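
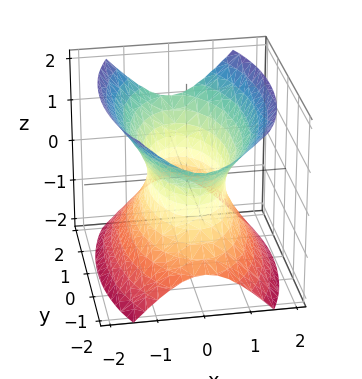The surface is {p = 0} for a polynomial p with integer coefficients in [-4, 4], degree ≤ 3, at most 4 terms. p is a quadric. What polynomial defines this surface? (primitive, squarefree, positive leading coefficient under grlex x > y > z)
3*x^2 + y^2 - 2*z^2 - 2

1. The degree is 2 — an hourglass — one-sheet hyperboloid; a quadric.
2. Symmetries: the z ↦ −z reflection is a symmetry, so z appears only in even powers; mirror symmetry x ↦ −x ⇒ only even powers of x; the y ↦ −y reflection is a symmetry, so y appears only in even powers.
3. Observable constraints: it misses every integer gridline on the z-axis.
4. Assembling these constraints gives the stated polynomial.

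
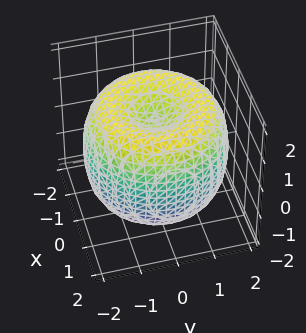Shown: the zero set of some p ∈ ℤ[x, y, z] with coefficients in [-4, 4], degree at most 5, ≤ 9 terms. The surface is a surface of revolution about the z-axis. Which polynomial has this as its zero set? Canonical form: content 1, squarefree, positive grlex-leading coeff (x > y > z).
x^4 + 2*x^2*y^2 + y^4 - 3*x^2 - 3*y^2 + 2*z^2 - 2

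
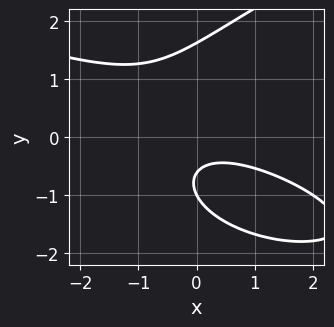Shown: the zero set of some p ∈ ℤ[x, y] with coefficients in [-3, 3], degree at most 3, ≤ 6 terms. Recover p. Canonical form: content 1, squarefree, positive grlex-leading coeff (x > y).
First, deg p = 3. The shape is more complex than any degree-2 curve.
Then, against the integer gridlines: it meets the y-axis at y = -1 (among the integer gridlines); the curve avoids every integer x-axis point in the box.
Finally, fitting integer coefficients to these (and the overall shape) gives p.

y^3 - x^2 - 2*x*y - 2*y - 1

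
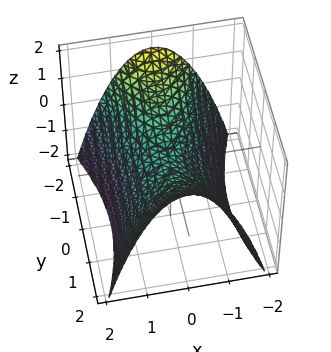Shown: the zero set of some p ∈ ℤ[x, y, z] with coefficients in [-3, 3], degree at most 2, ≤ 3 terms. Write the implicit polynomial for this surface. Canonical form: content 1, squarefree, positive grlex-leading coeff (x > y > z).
The degree is 2 — a hyperbolic paraboloid; a quadric.
Symmetries: mirror symmetry x ↦ −x ⇒ only even powers of x; the y ↦ −y reflection is a symmetry, so y appears only in even powers.
From the axis intercepts and sections: it meets the z-axis at z = 0 (among the integer gridlines); one y-axis crossing is at y = 0; one x-axis crossing is at x = 0.
Putting this together gives p.

3*x^2 - y^2 + 3*z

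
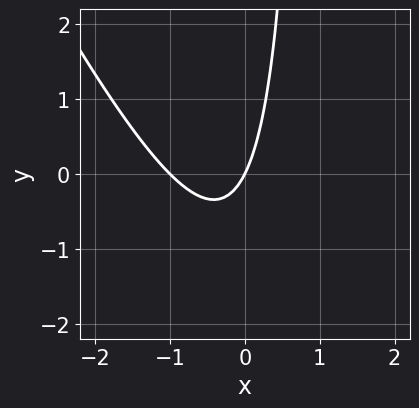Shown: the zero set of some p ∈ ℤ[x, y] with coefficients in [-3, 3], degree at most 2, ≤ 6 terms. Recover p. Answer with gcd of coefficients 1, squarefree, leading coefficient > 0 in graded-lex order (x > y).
First, degree: the shape is more complex than any degree-1 curve, so deg p = 2.
Next, from the visible intercepts: the x-axis gridline crossings are at x ∈ {-1, 0}; it meets the y-axis at y = 0 (among the integer gridlines).
Finally, solving for integer coefficients yields p as stated.

2*x^2 + x*y + 2*x - y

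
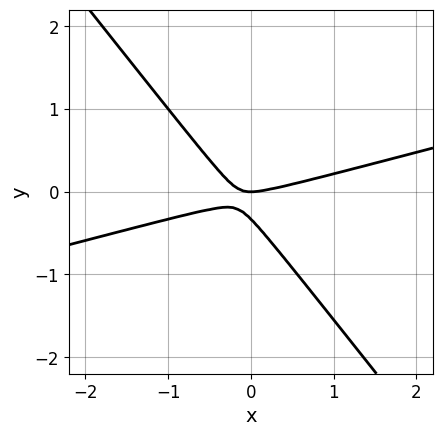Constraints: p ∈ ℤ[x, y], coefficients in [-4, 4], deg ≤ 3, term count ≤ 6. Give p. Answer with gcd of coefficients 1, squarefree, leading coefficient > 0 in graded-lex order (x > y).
x^2 - 3*x*y - 3*y^2 - y

Degree: a generic line meets the curve in up to 2 points, so deg p = 2.
From the visible intercepts: one x-axis crossing is at x = 0; one y-axis crossing is at y = 0.
Assembling these constraints gives the stated polynomial.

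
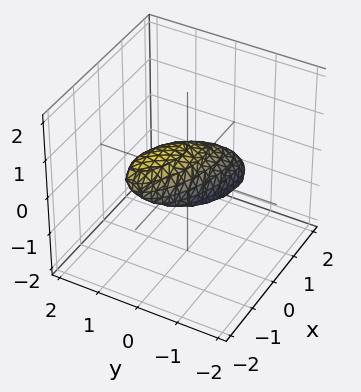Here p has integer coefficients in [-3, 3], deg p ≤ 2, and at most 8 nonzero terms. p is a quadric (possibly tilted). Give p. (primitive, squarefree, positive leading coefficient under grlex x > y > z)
1. Degree: the shape is more complex than any degree-1 surface, so deg p = 2.
2. Checking where it meets the axes: among the integer gridlines, it crosses the x-axis at x ∈ {-1, 1}.
3. Assembling these constraints gives the stated polynomial.

x^2 + 2*x*y + 3*y^2 - 3*y*z + 3*z^2 - 1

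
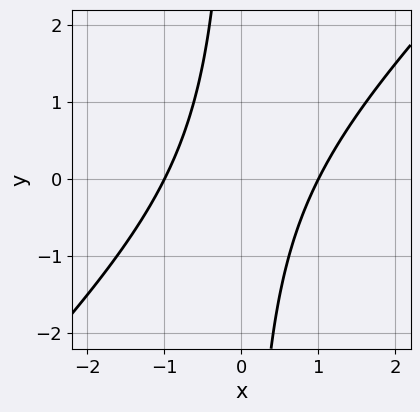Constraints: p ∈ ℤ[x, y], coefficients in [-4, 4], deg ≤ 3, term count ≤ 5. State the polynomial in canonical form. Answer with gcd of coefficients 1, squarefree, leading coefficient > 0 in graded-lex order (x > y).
The degree is 2 — no degree-1 curve has this shape.
Against the integer gridlines: it misses every integer gridline on the y-axis; the x-axis gridline crossings are at x ∈ {-1, 1}.
These observations pin down the coefficients.

x^2 - x*y - 1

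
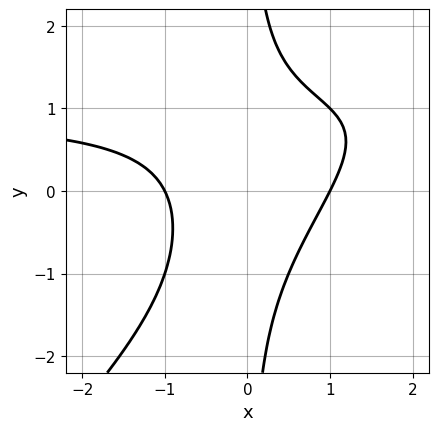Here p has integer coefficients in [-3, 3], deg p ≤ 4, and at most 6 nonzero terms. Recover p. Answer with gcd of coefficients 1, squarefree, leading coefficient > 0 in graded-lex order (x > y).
(a) Degree: no degree-2 curve has this shape, so deg p = 3.
(b) Reading off the gridlines: no y-intercept at any integer in the box; among the integer gridlines, it crosses the x-axis at x ∈ {-1, 1}.
(c) These observations pin down the coefficients.

x^2*y - x*y^2 - x^2 + 1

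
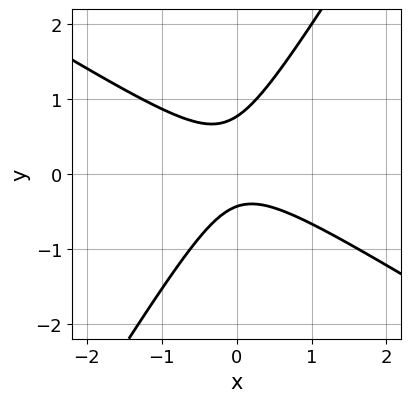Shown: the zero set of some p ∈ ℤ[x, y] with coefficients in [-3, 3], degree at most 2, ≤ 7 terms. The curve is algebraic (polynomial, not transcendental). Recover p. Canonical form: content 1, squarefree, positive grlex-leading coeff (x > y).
3*x^2 + 3*x*y - 3*y^2 + y + 1

1. Degree: the shape is more complex than any degree-1 curve, so deg p = 2.
2. Checking where it meets the axes: it misses every integer gridline on the x-axis.
3. These observations pin down the coefficients.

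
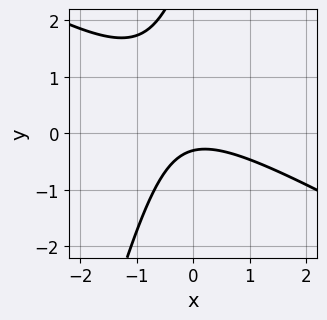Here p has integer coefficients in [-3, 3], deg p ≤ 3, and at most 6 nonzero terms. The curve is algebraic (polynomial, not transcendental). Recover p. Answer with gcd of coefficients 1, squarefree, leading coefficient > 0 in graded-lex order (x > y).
2*x^2 + 3*x*y - y^2 + 3*y + 1

First, the degree is 2 — the shape is more complex than any degree-1 curve.
Then, observable constraints: the curve avoids every integer x-axis point in the box.
Finally, fitting integer coefficients to these (and the overall shape) gives p.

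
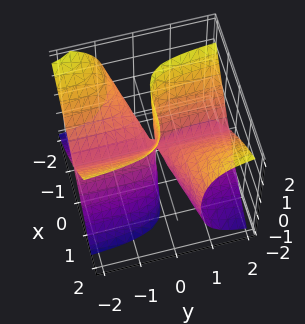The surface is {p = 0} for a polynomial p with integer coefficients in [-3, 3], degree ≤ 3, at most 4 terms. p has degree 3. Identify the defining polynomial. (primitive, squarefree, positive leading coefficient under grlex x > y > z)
1. Degree: no degree-2 surface has this shape, so deg p = 3.
2. Reading off the gridlines: the visible y-axis segment lies entirely on the surface; one x-axis crossing is at x = 0; every point of the z-axis in the box is on the surface.
3. Fitting integer coefficients to these (and the overall shape) gives p.

x^3 - 3*x^2*y + 2*y*z^2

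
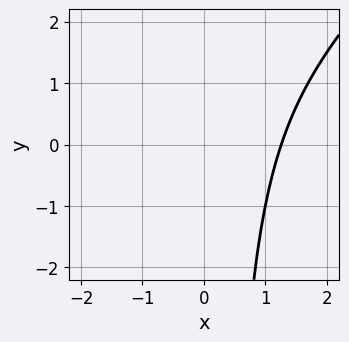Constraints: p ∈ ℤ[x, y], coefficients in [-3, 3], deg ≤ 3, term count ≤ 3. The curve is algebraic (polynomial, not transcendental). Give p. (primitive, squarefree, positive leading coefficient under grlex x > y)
x^3 - x^2*y - 2

First, the degree is 3 — a generic line meets the curve in up to 3 points.
Then, against the integer gridlines: no y-intercept at any integer in the box.
Finally, fitting integer coefficients to these (and the overall shape) gives p.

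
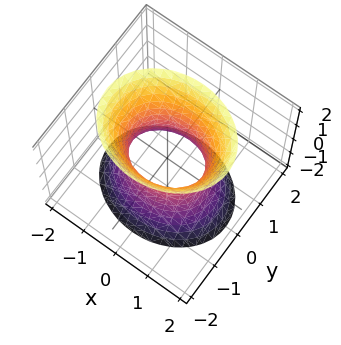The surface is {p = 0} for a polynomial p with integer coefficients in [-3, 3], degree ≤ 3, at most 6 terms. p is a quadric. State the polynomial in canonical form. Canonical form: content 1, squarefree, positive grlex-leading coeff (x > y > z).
2*x^2 + 3*y^2 - z^2 - 2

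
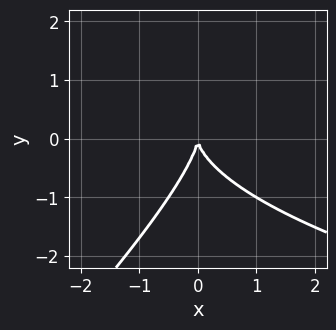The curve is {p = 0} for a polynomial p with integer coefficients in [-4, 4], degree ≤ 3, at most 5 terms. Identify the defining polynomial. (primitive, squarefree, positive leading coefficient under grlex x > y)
x*y^2 - y^3 - 2*x^2

Degree: the shape is more complex than any degree-2 curve, so deg p = 3.
Reading off the gridlines: it meets the y-axis at y = 0 (among the integer gridlines); it crosses the x-axis at the gridline x = 0.
Fitting integer coefficients to these (and the overall shape) gives p.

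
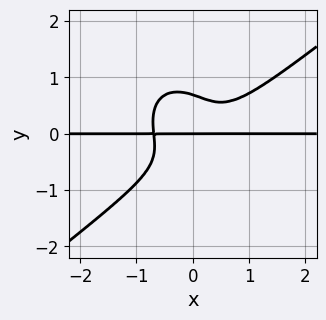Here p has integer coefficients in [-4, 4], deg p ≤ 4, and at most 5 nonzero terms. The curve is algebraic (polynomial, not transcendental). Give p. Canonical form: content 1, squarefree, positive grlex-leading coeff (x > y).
Degree: no degree-3 curve has this shape, so deg p = 4.
From the axis intercepts and sections: the visible x-axis segment lies entirely on the curve; one y-axis crossing is at y = 0.
Assembling these constraints gives the stated polynomial.

3*x^3*y - 2*x^2*y^2 - 3*y^4 - 2*x*y^2 + y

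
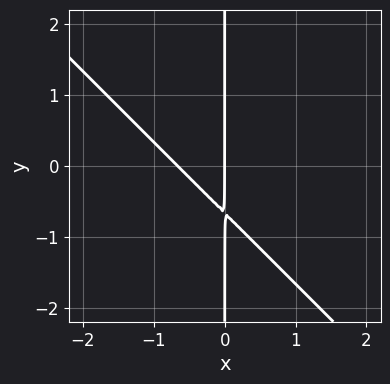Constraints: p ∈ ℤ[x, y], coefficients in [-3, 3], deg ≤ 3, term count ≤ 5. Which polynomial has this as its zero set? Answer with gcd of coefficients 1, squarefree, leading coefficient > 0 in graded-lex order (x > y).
Degree: a generic line meets the curve in up to 2 points, so deg p = 2.
From the axis intercepts and sections: it meets the x-axis at x = 0 (among the integer gridlines); every point of the y-axis in the box is on the curve.
Matching integer coefficients to the picture gives p.

3*x^2 + 3*x*y + 2*x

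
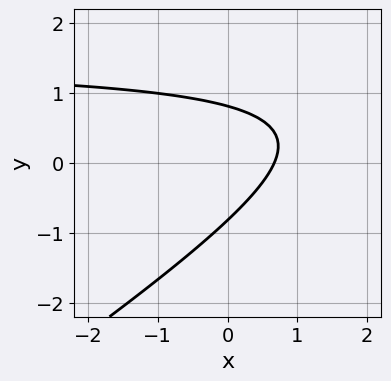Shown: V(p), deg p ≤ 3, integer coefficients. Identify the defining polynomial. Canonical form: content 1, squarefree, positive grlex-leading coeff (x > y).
(a) The degree is 2 — a generic line meets the curve in up to 2 points.
(b) Solving for integer coefficients yields p as stated.

2*x*y - 3*y^2 - 3*x + 2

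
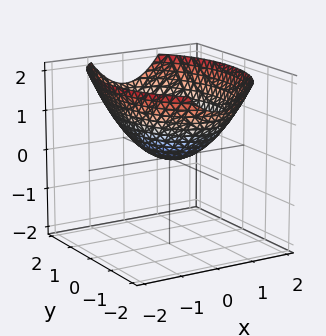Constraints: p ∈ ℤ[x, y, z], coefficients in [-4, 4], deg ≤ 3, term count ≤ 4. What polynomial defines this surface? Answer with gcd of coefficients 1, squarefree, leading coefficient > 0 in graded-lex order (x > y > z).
Degree: a single bowl opening along one axis; a quadric, so deg p = 2.
Symmetries: it's symmetric under y → −y, forcing even powers of y; it's symmetric under x → −x, forcing even powers of x.
Checking where it meets the axes: one y-axis crossing is at y = 0; it meets the x-axis at x = 0 (among the integer gridlines).
Fitting integer coefficients to these (and the overall shape) gives p.

2*x^2 + y^2 - 3*z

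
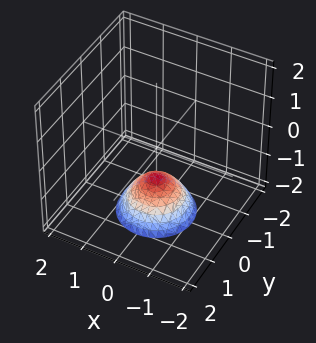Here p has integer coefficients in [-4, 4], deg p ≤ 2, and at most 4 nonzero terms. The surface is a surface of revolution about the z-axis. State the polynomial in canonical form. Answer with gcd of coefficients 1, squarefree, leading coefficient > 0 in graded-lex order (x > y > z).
x^2 + y^2 + z + 1

1. The degree is 2 — a generic line meets the surface in up to 2 points.
2. Symmetries: rotational symmetry about the z-axis ⇒ p depends on x, y only through x² + y².
3. Against the integer gridlines: one z-axis crossing is at z = -1; the surface avoids every integer y-axis point in the box.
4. The integer polynomial consistent with all of this is the stated p.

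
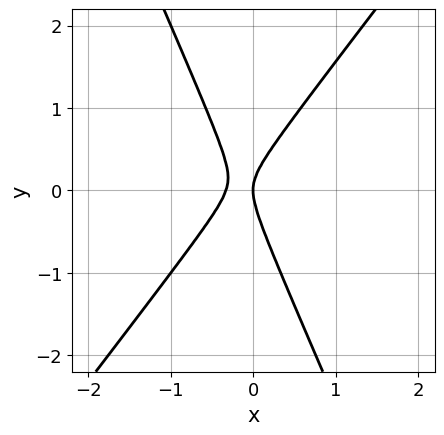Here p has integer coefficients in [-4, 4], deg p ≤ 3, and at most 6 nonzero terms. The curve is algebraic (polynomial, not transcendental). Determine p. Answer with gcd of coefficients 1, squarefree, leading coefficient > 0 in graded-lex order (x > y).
3*x^2 - x*y - y^2 + x

(a) deg p = 2. A generic line meets the curve in up to 2 points.
(b) Observable constraints: it meets the x-axis at x = 0 (among the integer gridlines); one y-axis crossing is at y = 0.
(c) Fitting integer coefficients to these (and the overall shape) gives p.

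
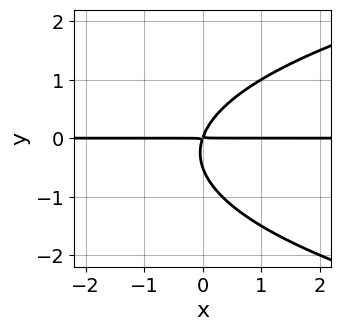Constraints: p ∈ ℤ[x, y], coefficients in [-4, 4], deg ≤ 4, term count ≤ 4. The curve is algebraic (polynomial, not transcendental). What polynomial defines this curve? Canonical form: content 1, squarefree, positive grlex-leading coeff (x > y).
2*y^3 - 3*x*y + y^2

First, deg p = 3.
Next, reading off the gridlines: every point of the x-axis in the box is on the curve.
Finally, matching integer coefficients to the picture gives p.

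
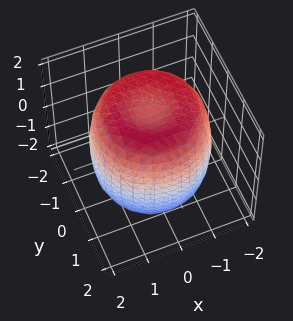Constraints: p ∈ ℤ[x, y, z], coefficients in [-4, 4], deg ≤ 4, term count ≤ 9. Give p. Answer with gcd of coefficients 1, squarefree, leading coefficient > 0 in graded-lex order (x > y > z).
The degree is 4 — the shape is more complex than any degree-3 surface.
Symmetry: every cross-section ⟂ z is a circle, so x, y appear only via x² + y².
Observable constraints: a circular section at z = 1 has radius between 1 and 2.
Matching integer coefficients to the picture gives p.

x^4 + 2*x^2*y^2 + y^4 - 2*x^2 - 2*y^2 + z^2 - 2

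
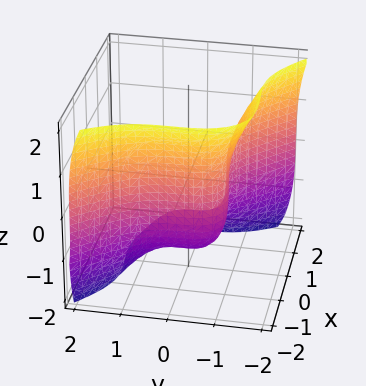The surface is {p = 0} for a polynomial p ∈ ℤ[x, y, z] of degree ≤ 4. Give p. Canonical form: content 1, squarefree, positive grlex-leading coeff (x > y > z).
1. Degree: a generic line meets the surface in up to 3 points, so deg p = 3.
2. The integer polynomial consistent with all of this is the stated p.

3*x^3 + 3*y^3 + z^3 - 2*x + 2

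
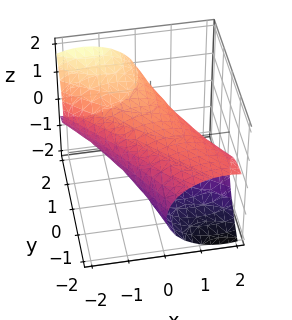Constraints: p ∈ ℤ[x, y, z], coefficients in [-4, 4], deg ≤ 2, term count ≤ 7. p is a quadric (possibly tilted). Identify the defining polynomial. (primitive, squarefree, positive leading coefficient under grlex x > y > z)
2*x^2 + 3*x*y + y^2 - 2*y*z + 3*z^2 - 3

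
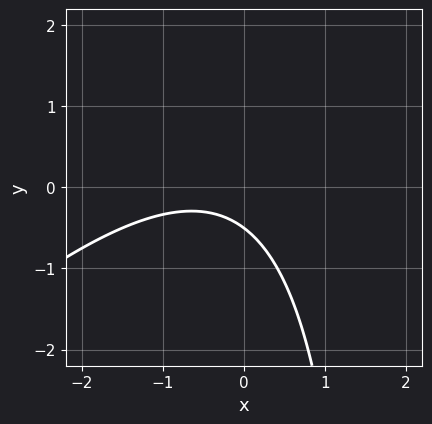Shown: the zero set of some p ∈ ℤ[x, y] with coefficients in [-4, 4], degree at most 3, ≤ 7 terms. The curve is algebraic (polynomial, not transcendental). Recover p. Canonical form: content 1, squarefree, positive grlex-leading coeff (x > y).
x^2 - x*y + x + 2*y + 1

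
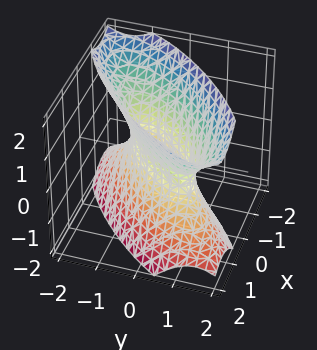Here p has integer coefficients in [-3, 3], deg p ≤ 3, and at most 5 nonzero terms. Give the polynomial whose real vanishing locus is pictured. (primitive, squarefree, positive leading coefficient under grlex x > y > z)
2*x^2 - 3*x*y + 2*y^2 - z^2 - 1

deg p = 2. The shape is more complex than any degree-1 surface.
From the axis intercepts and sections: the surface avoids every integer z-axis point in the box.
These observations pin down the coefficients.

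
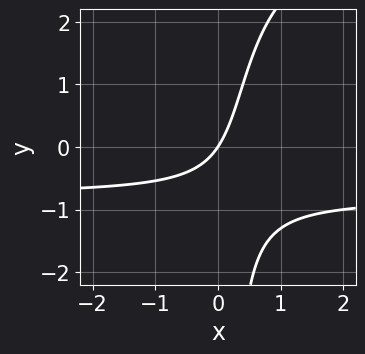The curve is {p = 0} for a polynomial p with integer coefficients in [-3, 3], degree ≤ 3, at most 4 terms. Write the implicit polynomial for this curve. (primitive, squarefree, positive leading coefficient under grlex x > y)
deg p = 3.
Observable constraints: it crosses the y-axis at the gridline y = 0; one x-axis crossing is at x = 0.
Matching integer coefficients to the picture gives p.

x*y^2 - 3*x*y - 3*x + 2*y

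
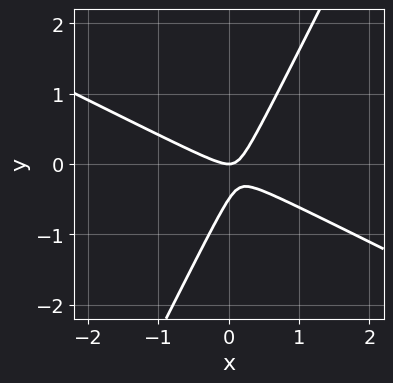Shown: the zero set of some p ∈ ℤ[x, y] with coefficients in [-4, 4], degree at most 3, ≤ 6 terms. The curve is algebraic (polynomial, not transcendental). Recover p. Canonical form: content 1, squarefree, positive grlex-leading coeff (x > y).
First, deg p = 2.
Next, checking where it meets the axes: one x-axis crossing is at x = 0; it crosses the y-axis at the gridline y = 0.
Finally, fitting integer coefficients to these (and the overall shape) gives p.

2*x^2 + 3*x*y - 2*y^2 - y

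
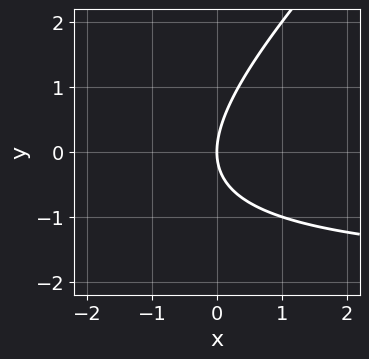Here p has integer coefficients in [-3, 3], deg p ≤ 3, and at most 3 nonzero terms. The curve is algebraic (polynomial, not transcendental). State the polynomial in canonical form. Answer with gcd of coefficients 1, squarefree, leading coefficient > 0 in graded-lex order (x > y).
First, degree: the shape is more complex than any degree-1 curve, so deg p = 2.
Next, from the axis intercepts and sections: one x-axis crossing is at x = 0; it meets the y-axis at y = 0 (among the integer gridlines).
Finally, fitting integer coefficients to these (and the overall shape) gives p.

x*y - y^2 + 2*x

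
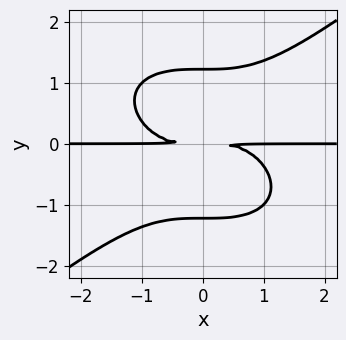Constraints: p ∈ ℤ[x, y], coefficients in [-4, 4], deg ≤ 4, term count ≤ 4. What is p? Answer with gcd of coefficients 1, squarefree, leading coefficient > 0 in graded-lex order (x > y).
x^3*y - 2*y^4 + 3*y^2

First, degree: a generic line meets the curve in up to 4 points, so deg p = 4.
Then, reading off the gridlines: every point of the x-axis in the box is on the curve.
Finally, the integer polynomial consistent with all of this is the stated p.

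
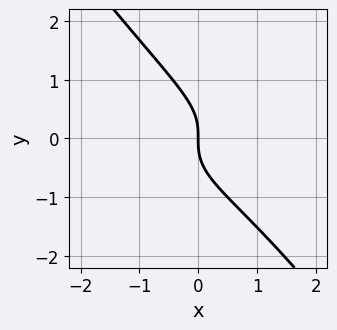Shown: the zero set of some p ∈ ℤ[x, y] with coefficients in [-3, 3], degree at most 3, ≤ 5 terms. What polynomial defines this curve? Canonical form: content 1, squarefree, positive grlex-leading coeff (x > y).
First, deg p = 3. The shape is more complex than any degree-2 curve.
Then, checking where it meets the axes: it crosses the y-axis at the gridline y = 0; one x-axis crossing is at x = 0.
Finally, solving for integer coefficients yields p as stated.

x^2*y - 3*x*y^2 - 3*y^3 + x^2 - 3*x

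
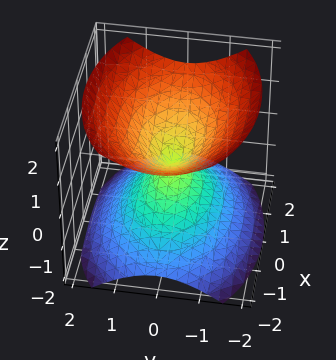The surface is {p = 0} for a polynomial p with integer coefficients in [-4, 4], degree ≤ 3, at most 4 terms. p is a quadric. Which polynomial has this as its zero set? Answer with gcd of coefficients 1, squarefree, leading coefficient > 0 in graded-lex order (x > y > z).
x^2 + 2*y^2 - 2*z^2

1. There are 2 components. Treating them together as one polynomial.
2. deg p = 2. Two nappes meeting at a single point; a quadric.
3. Symmetries: mirror symmetry x ↦ −x ⇒ only even powers of x; the z ↦ −z reflection is a symmetry, so z appears only in even powers; it's symmetric under y → −y, forcing even powers of y.
4. Reading off the gridlines: it meets the y-axis at y = 0 (among the integer gridlines); one x-axis crossing is at x = 0.
5. Fitting integer coefficients to these (and the overall shape) gives p.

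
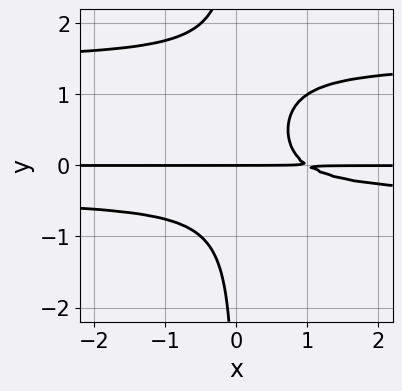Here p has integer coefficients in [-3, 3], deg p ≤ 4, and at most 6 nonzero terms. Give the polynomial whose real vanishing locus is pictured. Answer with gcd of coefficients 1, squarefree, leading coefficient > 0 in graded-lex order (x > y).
3*x*y^3 - 3*x*y^2 - 2*x*y + 2*y

Degree: a generic line meets the curve in up to 4 points, so deg p = 4.
Observable constraints: one y-axis crossing is at y = 0; the visible x-axis segment lies entirely on the curve.
Assembling these constraints gives the stated polynomial.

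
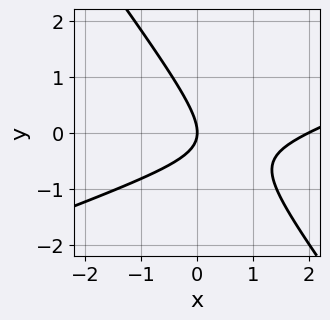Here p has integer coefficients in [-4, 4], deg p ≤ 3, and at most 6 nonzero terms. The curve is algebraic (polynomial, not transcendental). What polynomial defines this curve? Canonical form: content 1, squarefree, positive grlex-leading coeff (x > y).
(a) The degree is 2 — a generic line meets the curve in up to 2 points.
(b) From the axis intercepts and sections: among the integer gridlines, it crosses the x-axis at x ∈ {0, 2}; one y-axis crossing is at y = 0.
(c) Assembling these constraints gives the stated polynomial.

x^2 - 2*x*y - 2*y^2 - 2*x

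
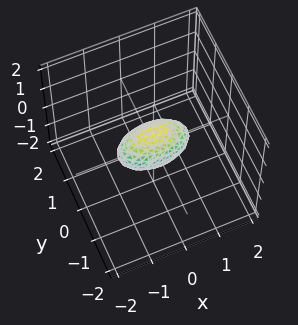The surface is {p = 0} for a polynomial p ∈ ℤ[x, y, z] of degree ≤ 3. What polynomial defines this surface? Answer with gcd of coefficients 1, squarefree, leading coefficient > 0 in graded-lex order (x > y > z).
x^2 + 3*y^2 + 2*z^2 - 1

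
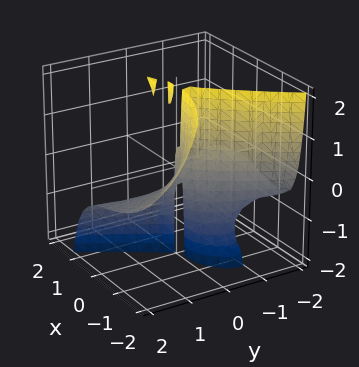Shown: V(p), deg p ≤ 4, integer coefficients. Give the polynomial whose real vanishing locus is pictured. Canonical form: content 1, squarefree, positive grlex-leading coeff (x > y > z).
x^3 - 2*x*y*z + 2*y^2*z + y^2

First, the degree is 3 — a generic line meets the surface in up to 3 points.
Then, from the visible intercepts: one y-axis crossing is at y = 0; every point of the z-axis in the box is on the surface.
Finally, fitting integer coefficients to these (and the overall shape) gives p.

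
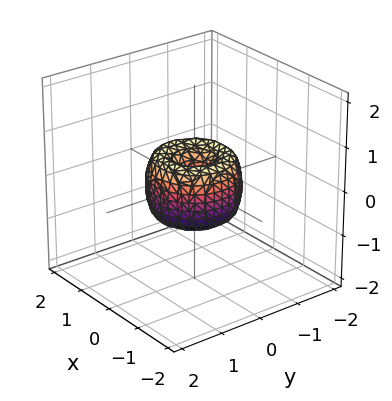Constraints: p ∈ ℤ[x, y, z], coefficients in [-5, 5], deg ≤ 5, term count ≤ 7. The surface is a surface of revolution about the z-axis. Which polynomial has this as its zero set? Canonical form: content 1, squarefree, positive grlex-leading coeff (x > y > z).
2*x^4 + 4*x^2*y^2 + 2*y^4 - 2*x^2 - 2*y^2 + z^2

(a) The degree is 4 — a generic line meets the surface in up to 4 points.
(b) Symmetry: every cross-section ⟂ z is a circle, so x, y appear only via x² + y².
(c) Observable constraints: the y-axis gridline crossings are at y ∈ {-1, 0, 1}; a circular section at z = 0 has radius exactly 1; the x-axis gridline crossings are at x ∈ {-1, 0, 1}; one z-axis crossing is at z = 0.
(d) Together with the visible shape, these determine p as stated.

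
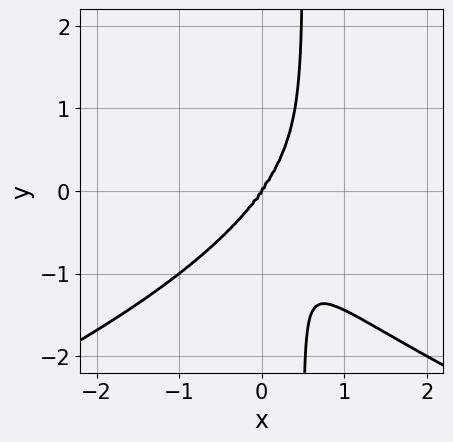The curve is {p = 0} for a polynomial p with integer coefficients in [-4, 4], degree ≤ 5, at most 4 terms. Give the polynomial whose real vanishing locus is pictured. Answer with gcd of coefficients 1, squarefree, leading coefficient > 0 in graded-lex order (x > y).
2*x*y^3 + 3*x^3 - y^3

First, degree: the shape is more complex than any degree-3 curve, so deg p = 4.
Next, checking where it meets the axes: it meets the x-axis at x = 0 (among the integer gridlines); one y-axis crossing is at y = 0.
Finally, assembling these constraints gives the stated polynomial.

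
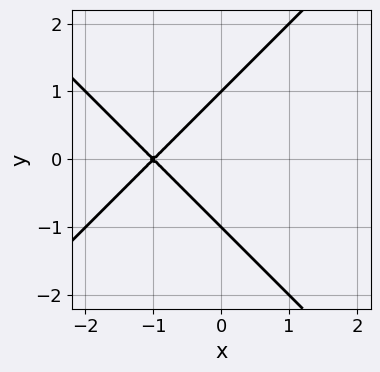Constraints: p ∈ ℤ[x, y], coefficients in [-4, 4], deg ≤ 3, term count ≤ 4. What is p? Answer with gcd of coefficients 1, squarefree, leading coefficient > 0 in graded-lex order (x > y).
1. The degree is 2 — no degree-1 curve has this shape.
2. Symmetries: it's symmetric under y → −y, forcing even powers of y.
3. Against the integer gridlines: among the integer gridlines, it crosses the y-axis at y ∈ {-1, 1}; one x-axis crossing is at x = -1.
4. Assembling these constraints gives the stated polynomial.

x^2 - y^2 + 2*x + 1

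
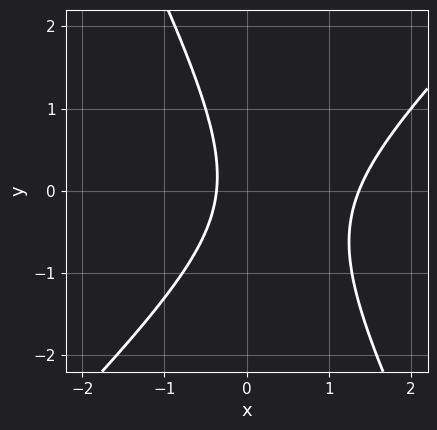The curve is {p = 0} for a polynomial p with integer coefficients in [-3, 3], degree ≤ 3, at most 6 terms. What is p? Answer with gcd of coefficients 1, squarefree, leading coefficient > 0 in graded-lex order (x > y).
2*x^2 - x*y - y^2 - 2*x - 1

(a) deg p = 2. A generic line meets the curve in up to 2 points.
(b) From the axis intercepts and sections: it misses every integer gridline on the y-axis.
(c) The integer polynomial consistent with all of this is the stated p.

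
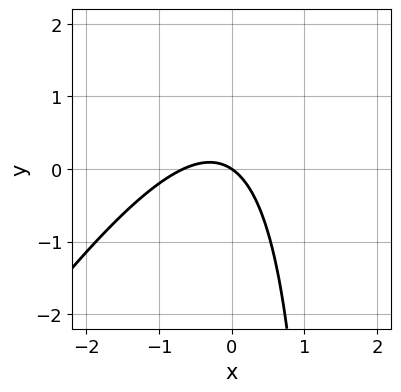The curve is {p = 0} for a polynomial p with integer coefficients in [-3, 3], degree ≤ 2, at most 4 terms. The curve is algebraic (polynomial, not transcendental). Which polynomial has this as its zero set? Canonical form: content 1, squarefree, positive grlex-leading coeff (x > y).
3*x^2 - 2*x*y + 2*x + 3*y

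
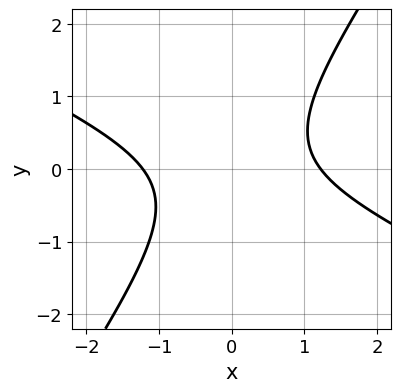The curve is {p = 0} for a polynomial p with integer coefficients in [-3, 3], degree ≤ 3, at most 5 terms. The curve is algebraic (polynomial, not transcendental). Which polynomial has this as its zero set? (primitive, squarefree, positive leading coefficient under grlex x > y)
1. Degree: the shape is more complex than any degree-1 curve, so deg p = 2.
2. Checking where it meets the axes: it misses every integer gridline on the y-axis.
3. Fitting integer coefficients to these (and the overall shape) gives p.

2*x^2 + 3*x*y - 3*y^2 - 3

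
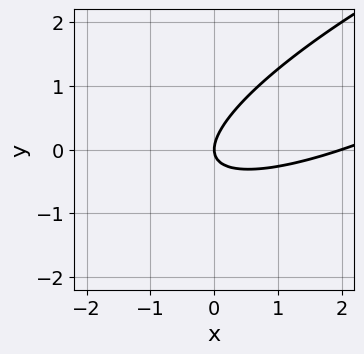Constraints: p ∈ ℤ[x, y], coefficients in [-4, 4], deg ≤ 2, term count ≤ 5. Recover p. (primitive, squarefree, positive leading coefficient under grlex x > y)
1. Degree: a generic line meets the curve in up to 2 points, so deg p = 2.
2. From the visible intercepts: it crosses the y-axis at the gridline y = 0; the x-axis gridline crossings are at x ∈ {0, 2}.
3. Fitting integer coefficients to these (and the overall shape) gives p.

x^2 - 3*x*y + 3*y^2 - 2*x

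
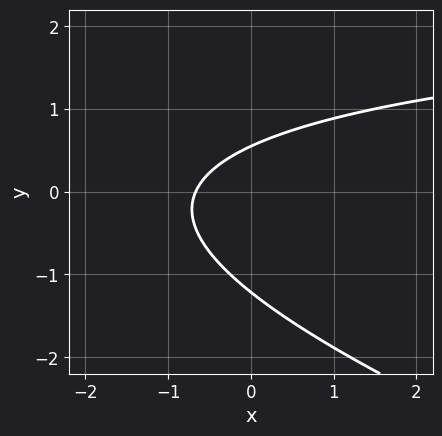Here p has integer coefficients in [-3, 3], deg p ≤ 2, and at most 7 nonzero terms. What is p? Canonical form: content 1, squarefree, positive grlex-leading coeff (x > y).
x*y + 3*y^2 - 3*x + 2*y - 2

First, the degree is 2 — no degree-1 curve has this shape.
Finally, matching integer coefficients to the picture gives p.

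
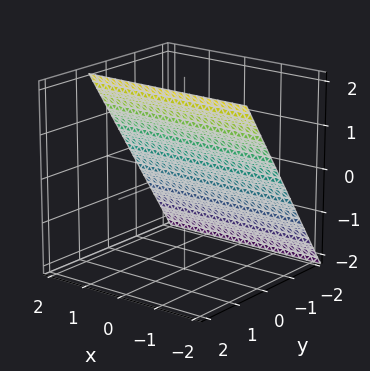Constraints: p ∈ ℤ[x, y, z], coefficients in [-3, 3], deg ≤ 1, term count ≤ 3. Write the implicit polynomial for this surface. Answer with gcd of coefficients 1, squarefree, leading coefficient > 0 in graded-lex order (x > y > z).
3*y - 2*z + 2

First, degree: every cross-section is a straight line — this is a plane, so deg p = 1.
Then, reading off the gridlines: it crosses the z-axis at the gridline z = 1; no x-intercept at any integer in the box.
Finally, solving for integer coefficients yields p as stated.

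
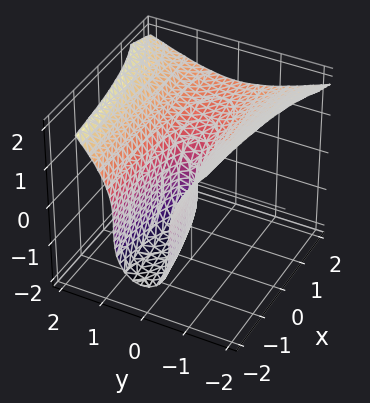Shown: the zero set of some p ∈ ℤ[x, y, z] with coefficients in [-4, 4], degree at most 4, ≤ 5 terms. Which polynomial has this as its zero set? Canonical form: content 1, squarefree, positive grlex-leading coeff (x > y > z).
1. Degree: a generic line meets the surface in up to 3 points, so deg p = 3.
2. Observable constraints: it meets the x-axis at x = 0 (among the integer gridlines); it crosses the y-axis at the gridline y = 0; one z-axis crossing is at z = 0.
3. Putting this together gives p.

x*y^2 + z^3 - 3*y^2 - x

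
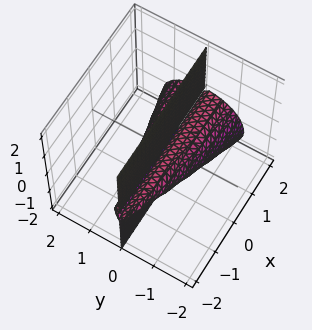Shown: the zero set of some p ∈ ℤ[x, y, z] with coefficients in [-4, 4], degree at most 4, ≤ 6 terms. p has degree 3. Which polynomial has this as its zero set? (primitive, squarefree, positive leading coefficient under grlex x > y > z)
I count 2 distinct pieces. They look like related sheets of one shape, so recover p as a whole.
deg p = 3. The shape is more complex than any degree-2 surface.
Against the integer gridlines: the visible x-axis segment lies entirely on the surface; it meets the y-axis at y = 0 (among the integer gridlines).
Solving for integer coefficients yields p as stated. Check: (0, 0, -2) on the z-axis lies on the surface, and p(0, 0, -2) = 0. ✓

x*y*z + 2*y^3 + 2*y*z^2 + 3*y*z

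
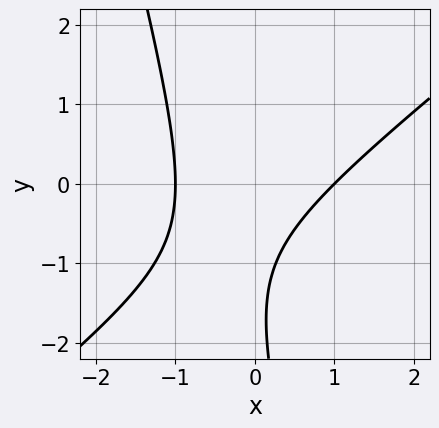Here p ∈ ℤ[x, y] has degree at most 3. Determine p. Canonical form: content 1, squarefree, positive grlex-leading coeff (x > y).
3*x^2 - 3*x*y - y^2 - 3*y - 3

(a) The degree is 2 — a generic line meets the curve in up to 2 points.
(b) From the visible intercepts: among the integer gridlines, it crosses the x-axis at x ∈ {-1, 1}; the curve avoids every integer y-axis point in the box.
(c) The integer polynomial consistent with all of this is the stated p.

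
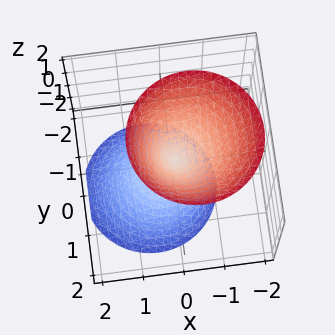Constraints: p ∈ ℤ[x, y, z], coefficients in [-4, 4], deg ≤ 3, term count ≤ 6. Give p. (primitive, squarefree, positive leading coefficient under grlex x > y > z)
2*x^2 + x*z + 2*y^2 - z^2

(a) The picture has 2 separate pieces.
(b) deg p = 2.
(c) Reading off the gridlines: one y-axis crossing is at y = 0; one z-axis crossing is at z = 0.
(d) Together with the visible shape, these determine p as stated.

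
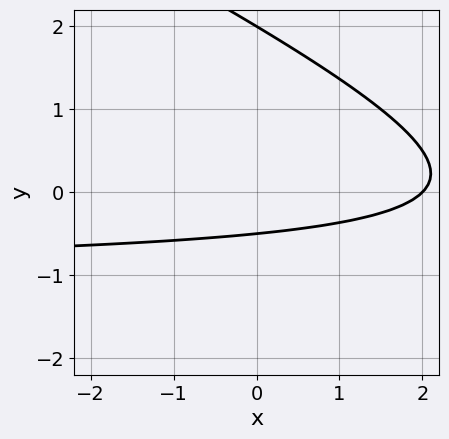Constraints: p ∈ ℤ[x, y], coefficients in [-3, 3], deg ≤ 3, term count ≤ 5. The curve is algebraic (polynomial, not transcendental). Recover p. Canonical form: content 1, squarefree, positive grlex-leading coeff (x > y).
(a) Degree: no degree-1 curve has this shape, so deg p = 2.
(b) Reading off the gridlines: one x-axis crossing is at x = 2; it meets the y-axis at y = 2 (among the integer gridlines).
(c) The integer polynomial consistent with all of this is the stated p.

x*y + 2*y^2 + x - 3*y - 2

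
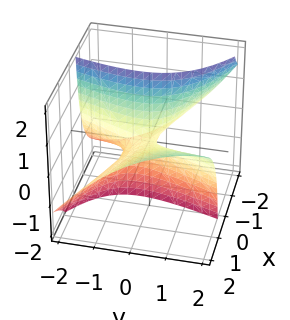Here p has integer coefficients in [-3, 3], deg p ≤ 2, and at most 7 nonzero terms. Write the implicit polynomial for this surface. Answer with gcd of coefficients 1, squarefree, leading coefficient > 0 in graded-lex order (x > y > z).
x^2 + 2*x*y - 3*x*z - y^2 - z

1. Degree: no degree-1 surface has this shape, so deg p = 2.
2. Against the integer gridlines: it meets the z-axis at z = 0 (among the integer gridlines); it crosses the x-axis at the gridline x = 0; it meets the y-axis at y = 0 (among the integer gridlines).
3. Assembling these constraints gives the stated polynomial.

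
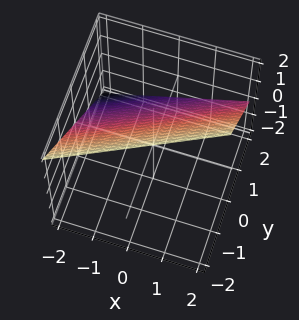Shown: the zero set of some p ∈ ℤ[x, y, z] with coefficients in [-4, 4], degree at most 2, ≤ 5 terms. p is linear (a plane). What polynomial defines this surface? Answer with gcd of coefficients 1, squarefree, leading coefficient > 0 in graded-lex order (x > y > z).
deg p = 1. Every cross-section is a straight line — this is a plane.
Against the integer gridlines: it crosses the x-axis at the gridline x = -2; it crosses the y-axis at the gridline y = 1.
Putting this together gives p. Check: (0, 0, 1) on the z-axis lies on the surface, and p(0, 0, 1) = 0. ✓

x - 2*y - 2*z + 2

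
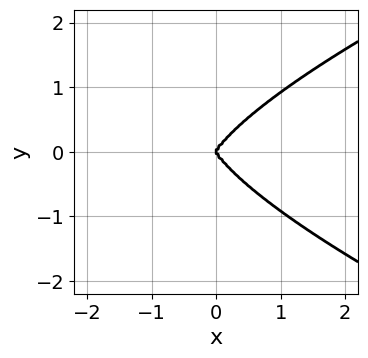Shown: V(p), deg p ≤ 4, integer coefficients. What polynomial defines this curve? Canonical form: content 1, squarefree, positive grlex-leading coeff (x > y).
3*y^4 - 3*x^3 + x*y^2

First, degree: no degree-3 curve has this shape, so deg p = 4.
Next, symmetries: the y ↦ −y reflection is a symmetry, so y appears only in even powers.
Next, observable constraints: it crosses the y-axis at the gridline y = 0; one x-axis crossing is at x = 0.
Finally, solving for integer coefficients yields p as stated.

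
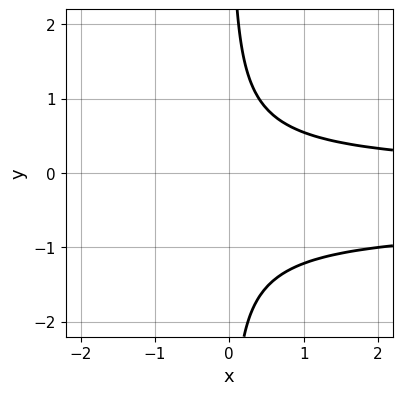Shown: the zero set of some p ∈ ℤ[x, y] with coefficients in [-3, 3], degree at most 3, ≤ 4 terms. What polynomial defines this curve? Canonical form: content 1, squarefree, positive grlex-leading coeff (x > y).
The degree is 3 — the shape is more complex than any degree-2 curve.
Reading off the gridlines: no y-intercept at any integer in the box; no x-intercept at any integer in the box.
Putting this together gives p.

3*x*y^2 + 2*x*y - 2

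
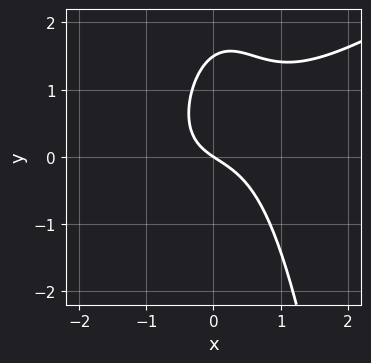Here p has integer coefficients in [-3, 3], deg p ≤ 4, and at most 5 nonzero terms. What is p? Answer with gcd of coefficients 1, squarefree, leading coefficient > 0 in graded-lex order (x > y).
2*x^3 - 3*x^2*y - 2*y^2 + 2*x + 3*y

1. Degree: the shape is more complex than any degree-2 curve, so deg p = 3.
2. From the visible intercepts: one x-axis crossing is at x = 0; it meets the y-axis at y = 0 (among the integer gridlines).
3. Putting this together gives p.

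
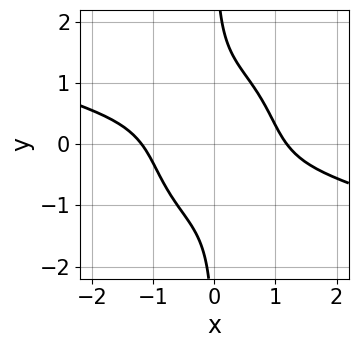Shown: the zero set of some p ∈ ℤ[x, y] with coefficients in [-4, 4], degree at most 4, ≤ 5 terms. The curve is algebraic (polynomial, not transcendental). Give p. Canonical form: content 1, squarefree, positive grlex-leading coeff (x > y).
1. Degree: no degree-3 curve has this shape, so deg p = 4.
2. From the visible intercepts: the curve avoids every integer y-axis point in the box.
3. Fitting integer coefficients to these (and the overall shape) gives p.

x^4 + 3*x^3*y + 2*x*y^3 - 2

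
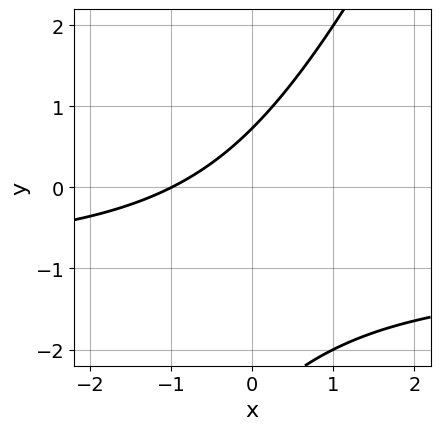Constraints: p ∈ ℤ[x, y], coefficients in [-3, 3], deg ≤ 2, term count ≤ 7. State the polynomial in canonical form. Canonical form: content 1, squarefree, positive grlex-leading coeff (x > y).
2*x*y - y^2 + 2*x - 2*y + 2

The degree is 2 — no degree-1 curve has this shape.
Reading off the gridlines: it crosses the x-axis at the gridline x = -1.
Putting this together gives p.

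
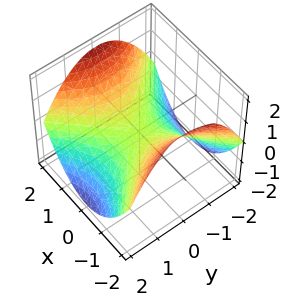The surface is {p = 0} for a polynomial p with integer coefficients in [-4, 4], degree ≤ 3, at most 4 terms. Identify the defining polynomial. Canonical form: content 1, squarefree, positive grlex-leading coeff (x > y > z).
Degree: a saddle surface; a quadric, so deg p = 2.
Symmetries: it's symmetric under x → −x, forcing even powers of x; the y ↦ −y reflection is a symmetry, so y appears only in even powers.
Against the integer gridlines: it crosses the x-axis at the gridline x = 0; one y-axis crossing is at y = 0; it crosses the z-axis at the gridline z = 0.
Fitting integer coefficients to these (and the overall shape) gives p.

x^2 - y^2 - 2*z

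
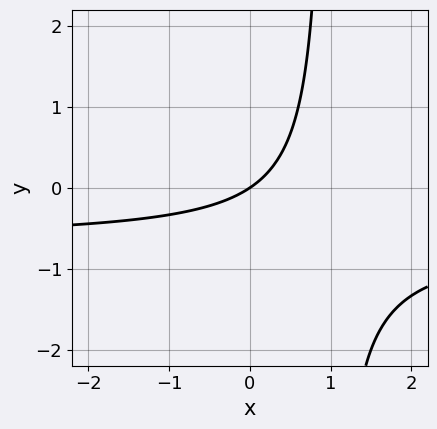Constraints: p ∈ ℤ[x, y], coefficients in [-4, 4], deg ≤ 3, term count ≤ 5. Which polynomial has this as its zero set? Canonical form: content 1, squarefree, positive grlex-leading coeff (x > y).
3*x*y + 2*x - 3*y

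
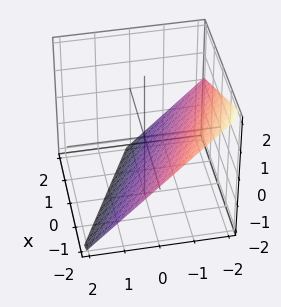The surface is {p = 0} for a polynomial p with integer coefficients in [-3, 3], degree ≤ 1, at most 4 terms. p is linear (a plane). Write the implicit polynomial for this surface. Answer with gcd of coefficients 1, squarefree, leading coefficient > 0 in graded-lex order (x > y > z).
x + 2*y + 2*z + 2

First, deg p = 1. The surface is flat (a plane).
Next, against the integer gridlines: it meets the x-axis at x = -2 (among the integer gridlines); it crosses the z-axis at the gridline z = -1; it crosses the y-axis at the gridline y = -1.
Finally, solving for integer coefficients yields p as stated.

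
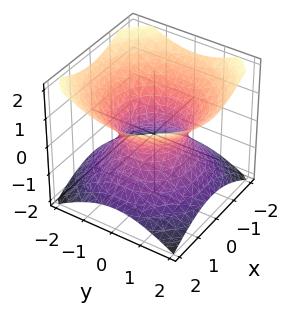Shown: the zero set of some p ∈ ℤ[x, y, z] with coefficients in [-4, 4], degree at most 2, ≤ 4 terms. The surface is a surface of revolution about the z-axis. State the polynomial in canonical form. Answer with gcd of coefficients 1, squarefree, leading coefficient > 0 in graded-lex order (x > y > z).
1. Degree: a generic line meets the surface in up to 2 points, so deg p = 2.
2. By symmetry, the z-axis is an axis of rotation, so x and y enter only as x² + y².
3. From the axis intercepts and sections: a circular section at z = -1 has radius between 1 and 2; the y-axis gridline crossings are at y ∈ {-1, 1}.
4. Solving for integer coefficients yields p as stated. Check: (-1, 0, 0) on the x-axis lies on the surface, and p(-1, 0, 0) = 0. ✓

2*x^2 + 2*y^2 - 3*z^2 - 2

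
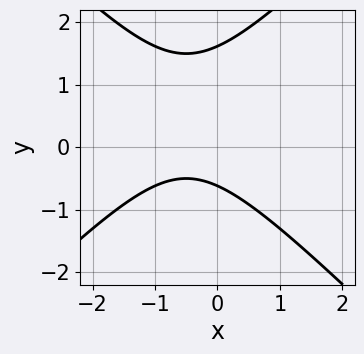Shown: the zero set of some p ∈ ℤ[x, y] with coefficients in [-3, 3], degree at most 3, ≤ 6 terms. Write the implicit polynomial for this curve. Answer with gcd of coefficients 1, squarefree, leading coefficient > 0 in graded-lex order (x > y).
x^2 - y^2 + x + y + 1

First, degree: no degree-1 curve has this shape, so deg p = 2.
Then, reading off the gridlines: it misses every integer gridline on the x-axis.
Finally, matching integer coefficients to the picture gives p.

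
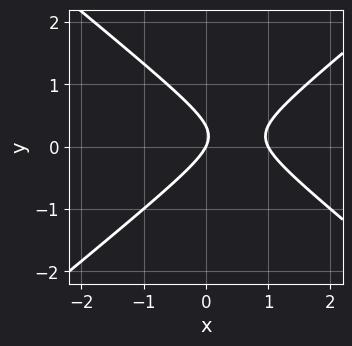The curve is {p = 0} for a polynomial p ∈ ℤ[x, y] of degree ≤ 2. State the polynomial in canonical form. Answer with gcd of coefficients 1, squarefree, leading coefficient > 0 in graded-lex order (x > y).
deg p = 2. The shape is more complex than any degree-1 curve.
Against the integer gridlines: among the integer gridlines, it crosses the x-axis at x ∈ {0, 1}; it meets the y-axis at y = 0 (among the integer gridlines).
Solving for integer coefficients yields p as stated.

2*x^2 - 3*y^2 - 2*x + y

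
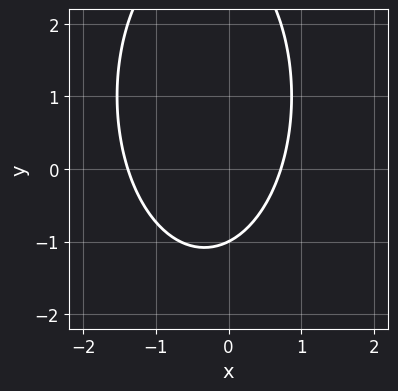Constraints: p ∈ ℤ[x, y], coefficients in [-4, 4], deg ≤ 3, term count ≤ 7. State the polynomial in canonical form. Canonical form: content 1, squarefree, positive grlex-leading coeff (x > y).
3*x^2 + y^2 + 2*x - 2*y - 3

The degree is 2 — a generic line meets the curve in up to 2 points.
From the visible intercepts: it meets the y-axis at y = -1 (among the integer gridlines).
Solving for integer coefficients yields p as stated.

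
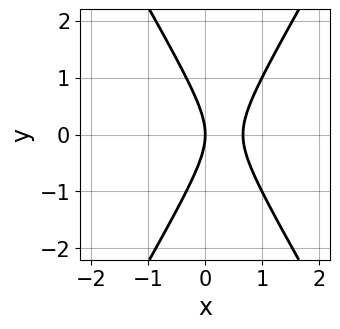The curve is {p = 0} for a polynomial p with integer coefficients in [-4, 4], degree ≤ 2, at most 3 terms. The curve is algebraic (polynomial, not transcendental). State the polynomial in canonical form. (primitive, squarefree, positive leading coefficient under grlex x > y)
First, degree: a generic line meets the curve in up to 2 points, so deg p = 2.
Next, symmetries: it's symmetric under y → −y, forcing even powers of y.
Next, against the integer gridlines: one y-axis crossing is at y = 0; it meets the x-axis at x = 0 (among the integer gridlines).
Finally, matching integer coefficients to the picture gives p.

3*x^2 - y^2 - 2*x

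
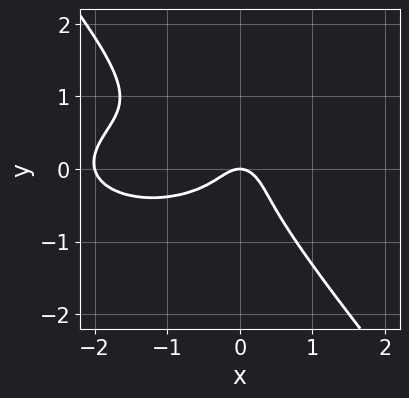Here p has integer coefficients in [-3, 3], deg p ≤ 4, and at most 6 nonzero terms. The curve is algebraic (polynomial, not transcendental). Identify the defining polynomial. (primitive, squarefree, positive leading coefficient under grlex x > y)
First, deg p = 3. A generic line meets the curve in up to 3 points.
Next, reading off the gridlines: it meets the y-axis at y = 0 (among the integer gridlines); among the integer gridlines, it crosses the x-axis at x ∈ {-2, 0}.
Finally, putting this together gives p.

x^3 + 3*x*y^2 + 3*y^3 + 2*x^2 + y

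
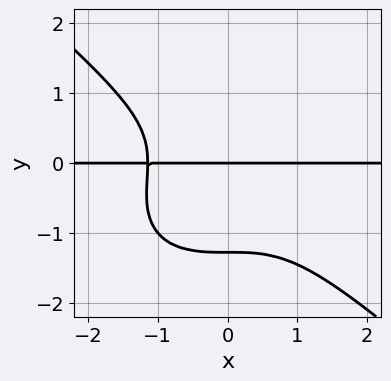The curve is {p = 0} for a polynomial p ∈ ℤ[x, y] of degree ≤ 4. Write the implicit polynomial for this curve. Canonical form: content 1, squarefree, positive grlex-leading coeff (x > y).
First, degree: a generic line meets the curve in up to 4 points, so deg p = 4.
Then, against the integer gridlines: one y-axis crossing is at y = 0; every point of the x-axis in the box is on the curve.
Finally, assembling these constraints gives the stated polynomial.

2*x^3*y + 3*y^4 + 2*y^3 + 3*y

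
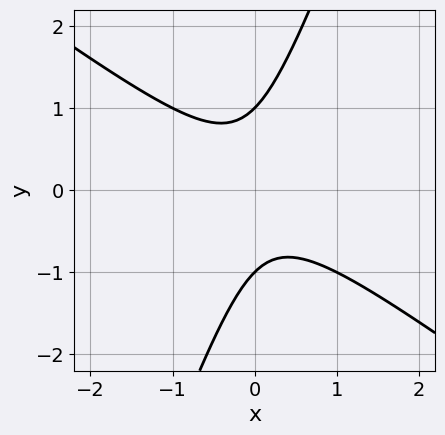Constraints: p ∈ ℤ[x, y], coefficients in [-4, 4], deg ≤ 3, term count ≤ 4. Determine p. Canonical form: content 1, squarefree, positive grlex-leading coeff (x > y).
2*x^2 + 2*x*y - y^2 + 1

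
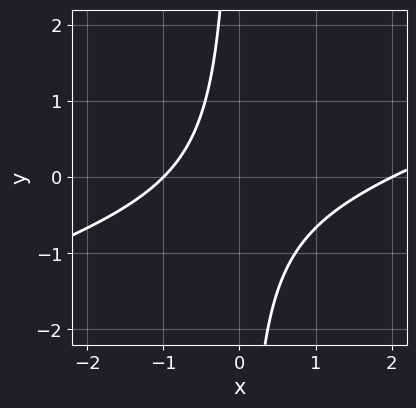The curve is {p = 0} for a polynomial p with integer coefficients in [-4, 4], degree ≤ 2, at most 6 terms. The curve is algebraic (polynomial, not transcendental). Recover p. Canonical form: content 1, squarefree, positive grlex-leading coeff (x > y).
(a) Degree: no degree-1 curve has this shape, so deg p = 2.
(b) Reading off the gridlines: the x-axis gridline crossings are at x ∈ {-1, 2}; the curve avoids every integer y-axis point in the box.
(c) Assembling these constraints gives the stated polynomial.

x^2 - 3*x*y - x - 2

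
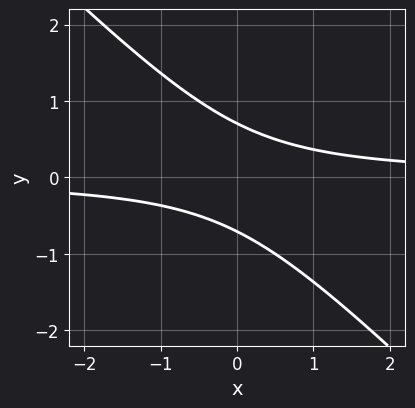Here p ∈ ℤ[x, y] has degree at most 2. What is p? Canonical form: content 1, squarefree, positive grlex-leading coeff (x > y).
Degree: a generic line meets the curve in up to 2 points, so deg p = 2.
Observable constraints: it misses every integer gridline on the x-axis.
These observations pin down the coefficients.

2*x*y + 2*y^2 - 1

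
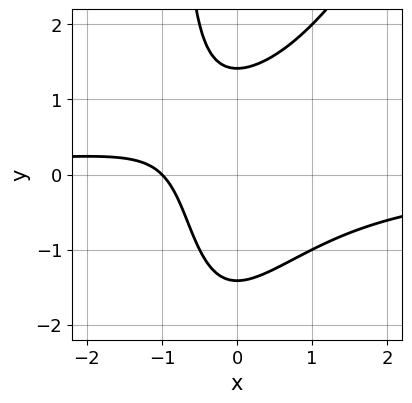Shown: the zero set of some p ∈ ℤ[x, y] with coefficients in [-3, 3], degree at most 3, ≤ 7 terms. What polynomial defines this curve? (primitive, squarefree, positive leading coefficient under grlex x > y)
(a) Degree: the shape is more complex than any degree-2 curve, so deg p = 3.
(b) Reading off the gridlines: it meets the x-axis at x = -1 (among the integer gridlines).
(c) Assembling these constraints gives the stated polynomial.

2*x^2*y - x*y^2 - y^2 + 2*x + 2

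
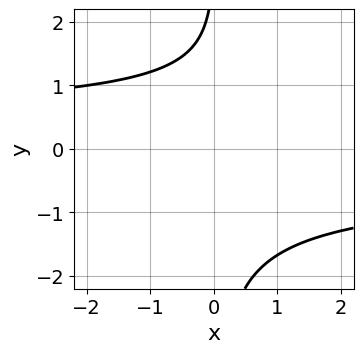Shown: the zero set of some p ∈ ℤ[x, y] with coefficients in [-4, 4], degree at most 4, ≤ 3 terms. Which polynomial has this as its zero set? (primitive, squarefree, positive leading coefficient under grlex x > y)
x*y^3 - y + 3

1. Degree: the shape is more complex than any degree-3 curve, so deg p = 4.
2. Against the integer gridlines: the curve avoids every integer y-axis point in the box; it misses every integer gridline on the x-axis.
3. Fitting integer coefficients to these (and the overall shape) gives p.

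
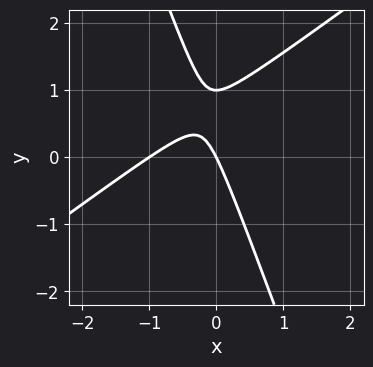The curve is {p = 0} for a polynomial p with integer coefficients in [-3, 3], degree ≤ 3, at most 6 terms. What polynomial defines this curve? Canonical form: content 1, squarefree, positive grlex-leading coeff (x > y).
2*x^2 - 2*x*y - y^2 + 2*x + y

1. Degree: a generic line meets the curve in up to 2 points, so deg p = 2.
2. Reading off the gridlines: among the integer gridlines, it crosses the y-axis at y ∈ {0, 1}; the x-axis gridline crossings are at x ∈ {-1, 0}.
3. The integer polynomial consistent with all of this is the stated p.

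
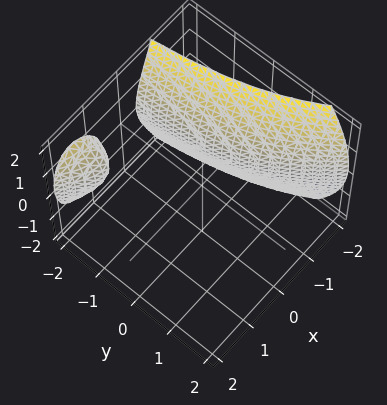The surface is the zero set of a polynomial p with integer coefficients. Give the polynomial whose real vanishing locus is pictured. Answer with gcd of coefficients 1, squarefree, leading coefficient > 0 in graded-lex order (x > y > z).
3*x^3 + 3*x^2*y + 2*z^2 + 2

(a) I count 2 distinct pieces. They look like related sheets of one shape, so recover p as a whole.
(b) The degree is 3 — a generic line meets the surface in up to 3 points.
(c) Against the integer gridlines: no z-intercept at any integer in the box; it misses every integer gridline on the y-axis.
(d) The integer polynomial consistent with all of this is the stated p.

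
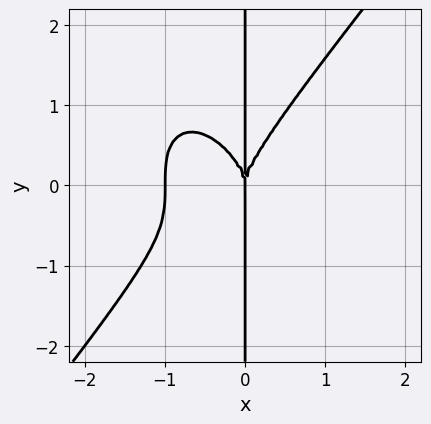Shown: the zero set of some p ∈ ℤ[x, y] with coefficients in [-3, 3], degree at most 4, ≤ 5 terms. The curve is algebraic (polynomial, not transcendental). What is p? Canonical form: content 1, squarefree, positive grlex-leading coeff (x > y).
First, deg p = 4. No degree-3 curve has this shape.
Then, from the axis intercepts and sections: the visible y-axis segment lies entirely on the curve; among the integer gridlines, it crosses the x-axis at x ∈ {-1, 0}.
Finally, these observations pin down the coefficients.

2*x^4 - x*y^3 + 2*x^3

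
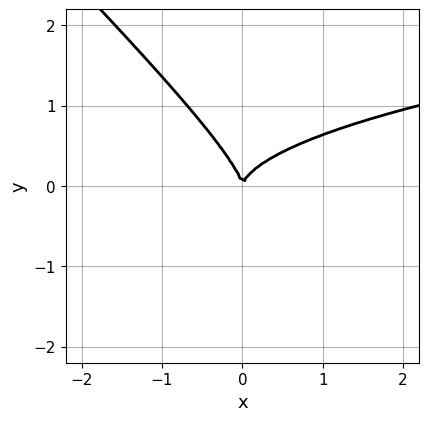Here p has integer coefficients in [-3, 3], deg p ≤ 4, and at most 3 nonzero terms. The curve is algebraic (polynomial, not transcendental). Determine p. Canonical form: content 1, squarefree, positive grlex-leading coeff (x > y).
1. deg p = 3.
2. Reading off the gridlines: it crosses the y-axis at the gridline y = 0; one x-axis crossing is at x = 0.
3. Matching integer coefficients to the picture gives p.

3*x*y^2 + 3*y^3 - 2*x^2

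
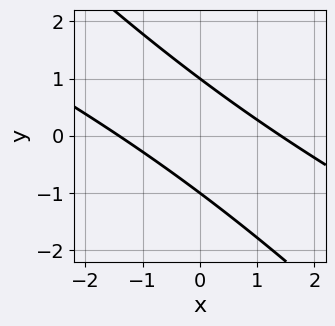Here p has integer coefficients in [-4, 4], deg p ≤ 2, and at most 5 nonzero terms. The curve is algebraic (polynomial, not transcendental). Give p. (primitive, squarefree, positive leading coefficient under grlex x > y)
x^2 + 3*x*y + 2*y^2 - 2

Degree: the shape is more complex than any degree-1 curve, so deg p = 2.
From the visible intercepts: among the integer gridlines, it crosses the y-axis at y ∈ {-1, 1}.
Together with the visible shape, these determine p as stated.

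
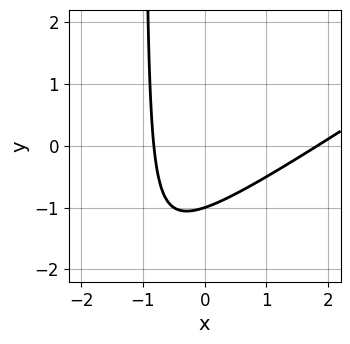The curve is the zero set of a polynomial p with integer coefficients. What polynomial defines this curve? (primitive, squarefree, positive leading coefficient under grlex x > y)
1. deg p = 2. A generic line meets the curve in up to 2 points.
2. Reading off the gridlines: it crosses the y-axis at the gridline y = -1.
3. Assembling these constraints gives the stated polynomial.

2*x^2 - 3*x*y - 2*x - 3*y - 3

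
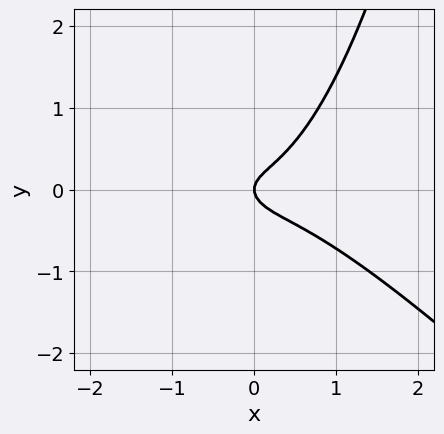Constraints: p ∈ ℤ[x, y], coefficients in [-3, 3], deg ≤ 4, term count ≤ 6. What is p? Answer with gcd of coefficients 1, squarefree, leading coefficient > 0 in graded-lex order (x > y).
2*x^3 + 2*x^2*y - 3*y^2 + x

First, degree: no degree-2 curve has this shape, so deg p = 3.
Next, checking where it meets the axes: it crosses the y-axis at the gridline y = 0; one x-axis crossing is at x = 0.
Finally, these observations pin down the coefficients.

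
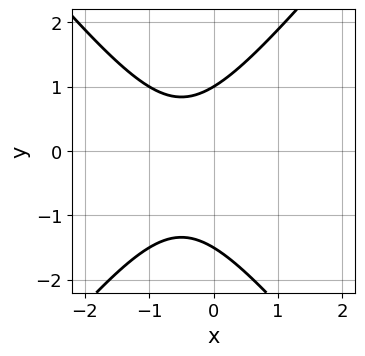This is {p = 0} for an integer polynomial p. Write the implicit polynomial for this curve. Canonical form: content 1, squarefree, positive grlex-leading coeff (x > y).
3*x^2 - 2*y^2 + 3*x - y + 3

(a) deg p = 2.
(b) Reading off the gridlines: the curve avoids every integer x-axis point in the box; it meets the y-axis at y = 1 (among the integer gridlines).
(c) Fitting integer coefficients to these (and the overall shape) gives p.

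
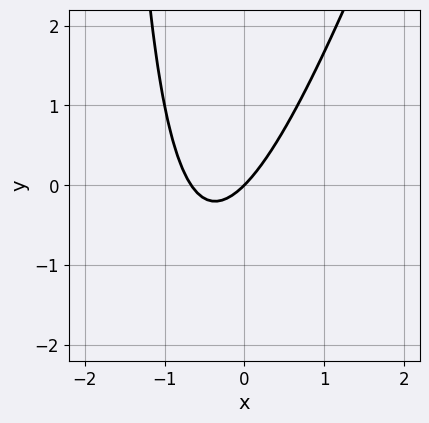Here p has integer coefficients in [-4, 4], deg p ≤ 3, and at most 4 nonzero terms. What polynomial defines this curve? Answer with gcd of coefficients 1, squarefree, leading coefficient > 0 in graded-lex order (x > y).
deg p = 2. The shape is more complex than any degree-1 curve.
Observable constraints: it meets the y-axis at y = 0 (among the integer gridlines); it meets the x-axis at x = 0 (among the integer gridlines).
Putting this together gives p.

3*x^2 - x*y + 2*x - 2*y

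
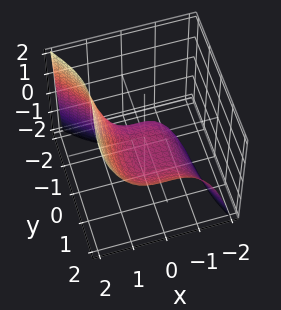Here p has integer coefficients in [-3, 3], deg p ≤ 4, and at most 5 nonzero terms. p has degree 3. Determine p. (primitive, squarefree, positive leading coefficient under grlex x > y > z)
2*x^3 + y^3 - y^2 - y*z - 3*z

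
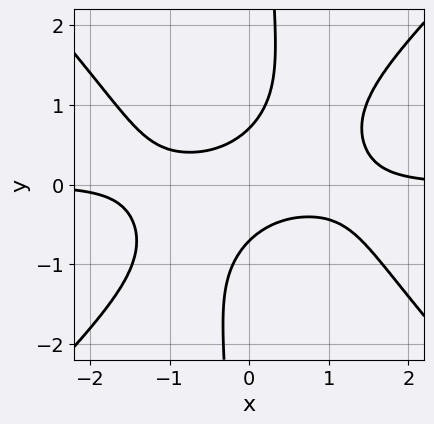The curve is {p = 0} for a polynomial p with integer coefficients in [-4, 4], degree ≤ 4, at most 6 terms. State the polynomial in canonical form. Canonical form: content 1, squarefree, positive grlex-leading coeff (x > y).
2*x^3*y - 2*x*y^3 - 3*x*y + 2*y^2 - 1

First, deg p = 4. A generic line meets the curve in up to 4 points.
Next, reading off the gridlines: it misses every integer gridline on the x-axis.
Finally, solving for integer coefficients yields p as stated.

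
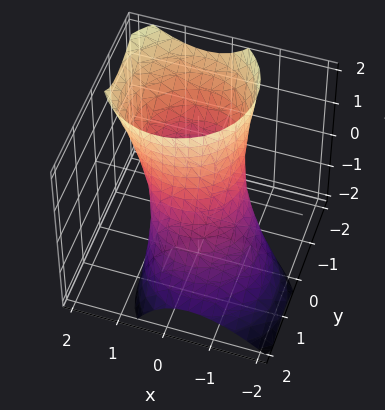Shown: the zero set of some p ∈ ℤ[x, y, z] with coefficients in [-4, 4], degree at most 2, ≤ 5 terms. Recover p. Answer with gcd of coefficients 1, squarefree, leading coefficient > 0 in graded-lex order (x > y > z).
3*x^2 - 2*x*z + 3*y^2 + 3*y*z - 3

First, degree: the shape is more complex than any degree-1 surface, so deg p = 2.
Next, checking where it meets the axes: among the integer gridlines, it crosses the y-axis at y ∈ {-1, 1}; the x-axis gridline crossings are at x ∈ {-1, 1}.
Finally, fitting integer coefficients to these (and the overall shape) gives p.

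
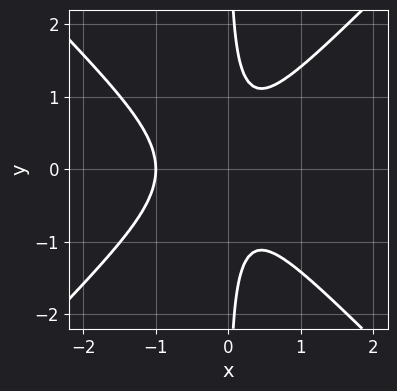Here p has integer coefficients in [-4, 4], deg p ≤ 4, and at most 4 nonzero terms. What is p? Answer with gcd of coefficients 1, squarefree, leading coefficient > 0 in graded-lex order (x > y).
(a) Degree: the shape is more complex than any degree-2 curve, so deg p = 3.
(b) Symmetries: mirror symmetry y ↦ −y ⇒ only even powers of y.
(c) Against the integer gridlines: it meets the x-axis at x = -1 (among the integer gridlines); the curve avoids every integer y-axis point in the box.
(d) Together with the visible shape, these determine p as stated.

3*x^3 - 3*x*y^2 + 2*x^2 + 1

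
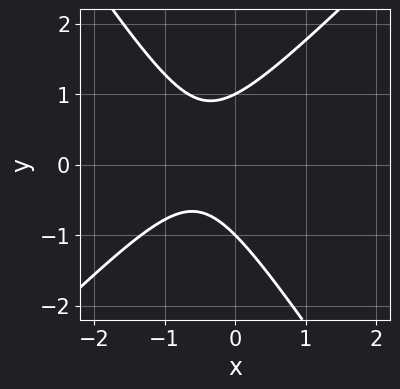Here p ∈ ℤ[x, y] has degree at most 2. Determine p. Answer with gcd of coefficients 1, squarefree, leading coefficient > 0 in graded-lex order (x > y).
3*x^2 - x*y - 2*y^2 + 3*x + 2

The degree is 2 — a generic line meets the curve in up to 2 points.
Checking where it meets the axes: among the integer gridlines, it crosses the y-axis at y ∈ {-1, 1}; no x-intercept at any integer in the box.
Assembling these constraints gives the stated polynomial.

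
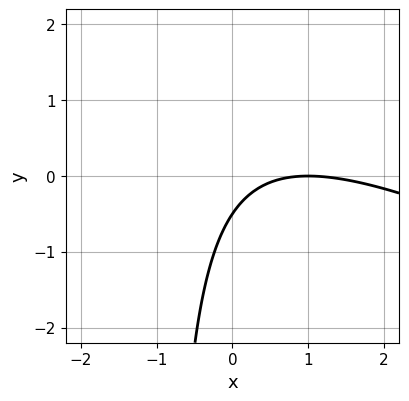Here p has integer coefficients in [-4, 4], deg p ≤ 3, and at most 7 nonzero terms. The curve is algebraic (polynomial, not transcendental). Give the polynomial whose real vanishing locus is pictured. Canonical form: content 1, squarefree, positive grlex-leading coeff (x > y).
(a) Degree: a generic line meets the curve in up to 2 points, so deg p = 2.
(b) Against the integer gridlines: it meets the x-axis at x = 1 (among the integer gridlines).
(c) Solving for integer coefficients yields p as stated.

x^2 + 2*x*y - 2*x + 2*y + 1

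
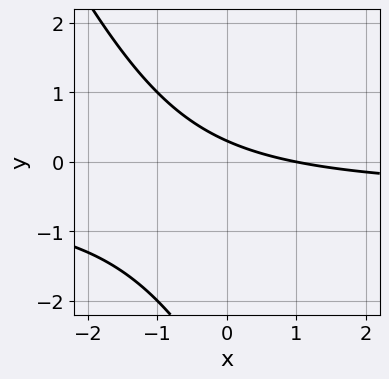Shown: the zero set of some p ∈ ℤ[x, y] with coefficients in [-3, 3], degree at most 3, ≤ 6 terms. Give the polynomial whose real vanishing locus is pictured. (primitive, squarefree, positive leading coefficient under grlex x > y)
Degree: a generic line meets the curve in up to 2 points, so deg p = 2.
Observable constraints: one x-axis crossing is at x = 1.
These observations pin down the coefficients.

2*x*y + y^2 + x + 3*y - 1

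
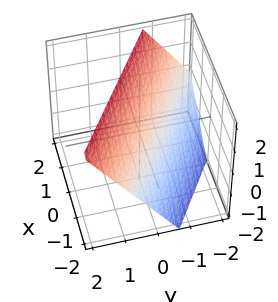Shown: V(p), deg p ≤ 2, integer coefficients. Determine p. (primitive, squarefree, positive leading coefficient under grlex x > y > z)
2*x + 3*y - 2*z + 2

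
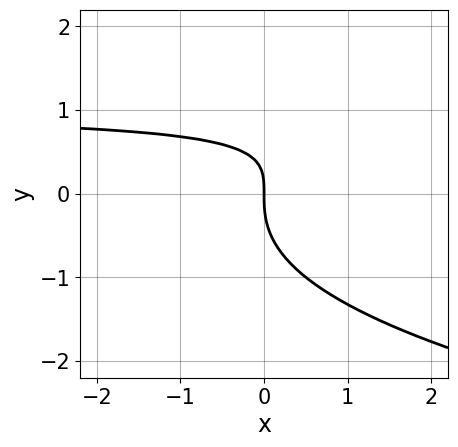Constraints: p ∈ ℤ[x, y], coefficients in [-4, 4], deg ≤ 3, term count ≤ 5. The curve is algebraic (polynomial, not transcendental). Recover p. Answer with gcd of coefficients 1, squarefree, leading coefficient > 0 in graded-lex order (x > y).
First, degree: the shape is more complex than any degree-2 curve, so deg p = 3.
Then, reading off the gridlines: one y-axis crossing is at y = 0; it crosses the x-axis at the gridline x = 0.
Finally, together with the visible shape, these determine p as stated.

y^3 - x*y + x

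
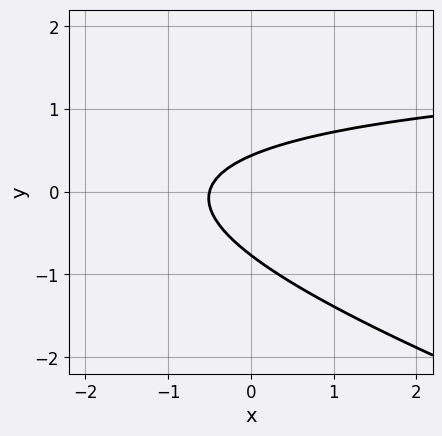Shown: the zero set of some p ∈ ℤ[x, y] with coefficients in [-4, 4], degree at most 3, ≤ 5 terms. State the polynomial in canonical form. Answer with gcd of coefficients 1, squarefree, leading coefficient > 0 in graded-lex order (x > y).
x*y + 3*y^2 - 2*x + y - 1

Degree: no degree-1 curve has this shape, so deg p = 2.
Putting this together gives p.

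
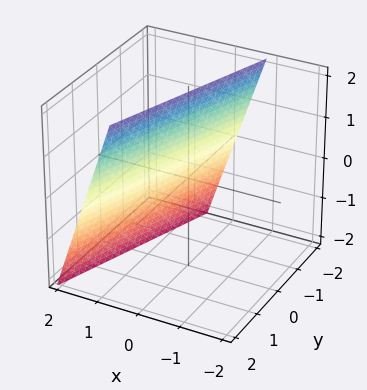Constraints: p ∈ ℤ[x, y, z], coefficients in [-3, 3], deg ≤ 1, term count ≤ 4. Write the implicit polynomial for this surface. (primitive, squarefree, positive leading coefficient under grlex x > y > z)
deg p = 1. Every cross-section is a straight line — this is a plane.
Observable constraints: it meets the y-axis at y = -2 (among the integer gridlines); it crosses the z-axis at the gridline z = 2.
Matching integer coefficients to the picture gives p.

3*x - y + z - 2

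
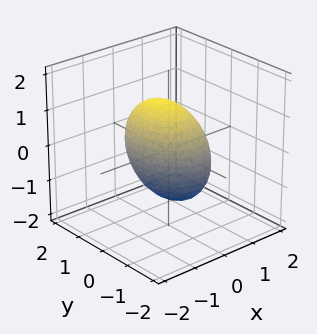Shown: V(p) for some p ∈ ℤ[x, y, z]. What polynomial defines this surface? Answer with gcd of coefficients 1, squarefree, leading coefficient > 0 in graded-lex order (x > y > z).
(a) The degree is 2 — no degree-1 surface has this shape.
(b) Reading off the gridlines: the x-axis gridline crossings are at x ∈ {-1, 1}.
(c) Fitting integer coefficients to these (and the overall shape) gives p.

3*x^2 + 2*y^2 - y*z + 2*z^2 - 3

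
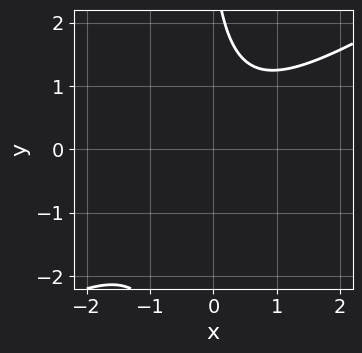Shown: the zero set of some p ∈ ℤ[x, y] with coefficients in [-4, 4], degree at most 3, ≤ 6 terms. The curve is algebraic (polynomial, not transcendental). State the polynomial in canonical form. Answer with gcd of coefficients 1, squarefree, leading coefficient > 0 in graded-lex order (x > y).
2*x^2 - 3*x*y - y + 3

First, deg p = 2. No degree-1 curve has this shape.
Next, reading off the gridlines: it misses every integer gridline on the x-axis; no y-intercept at any integer in the box.
Finally, putting this together gives p.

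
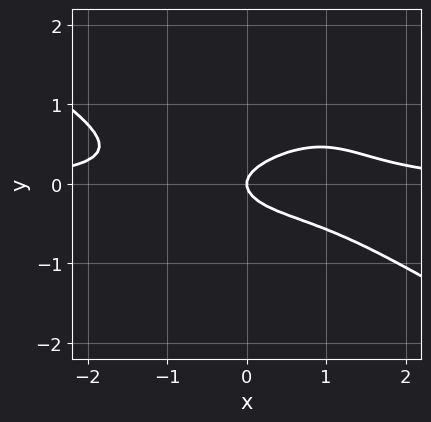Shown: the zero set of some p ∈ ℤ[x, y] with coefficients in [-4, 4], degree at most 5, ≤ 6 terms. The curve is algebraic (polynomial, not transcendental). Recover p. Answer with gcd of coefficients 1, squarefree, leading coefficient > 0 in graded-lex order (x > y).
x^3*y - 2*x*y^3 + 2*y^4 + 3*y^2 - x

The degree is 4 — the shape is more complex than any degree-3 curve.
From the axis intercepts and sections: one y-axis crossing is at y = 0; it meets the x-axis at x = 0 (among the integer gridlines).
Together with the visible shape, these determine p as stated.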